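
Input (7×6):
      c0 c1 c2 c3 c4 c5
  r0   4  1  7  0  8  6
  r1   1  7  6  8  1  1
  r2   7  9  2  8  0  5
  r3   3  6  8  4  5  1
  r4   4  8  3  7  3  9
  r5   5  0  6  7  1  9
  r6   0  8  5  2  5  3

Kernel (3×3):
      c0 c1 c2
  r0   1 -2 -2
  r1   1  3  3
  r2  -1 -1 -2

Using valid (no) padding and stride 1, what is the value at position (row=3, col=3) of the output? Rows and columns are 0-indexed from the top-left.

9

The receptive field on the input at this output position is [4 5 1 / 7 3 9 / 7 1 9]. Elementwise product with the kernel and sum: 4·1 + 5·-2 + 1·-2 + 7·1 + 3·3 + 9·3 + 7·-1 + 1·-1 + 9·-2.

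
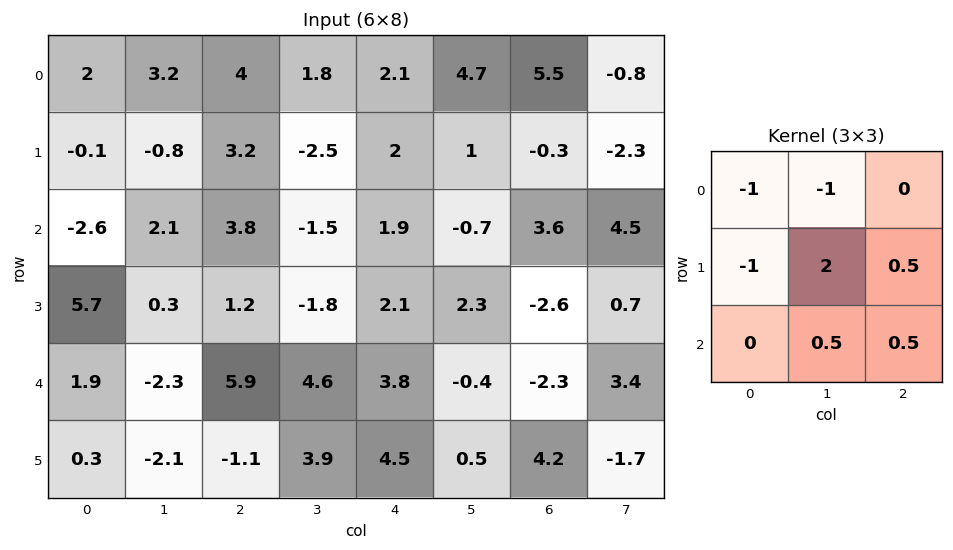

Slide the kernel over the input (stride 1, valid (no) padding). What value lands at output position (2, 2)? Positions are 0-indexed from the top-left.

-1.85

The receptive field on the input at this output position is [3.8 -1.5 1.9 / 1.2 -1.8 2.1 / 5.9 4.6 3.8]. Elementwise product with the kernel and sum: 3.8·-1 + -1.5·-1 + 1.2·-1 + -1.8·2 + 2.1·0.5 + 4.6·0.5 + 3.8·0.5.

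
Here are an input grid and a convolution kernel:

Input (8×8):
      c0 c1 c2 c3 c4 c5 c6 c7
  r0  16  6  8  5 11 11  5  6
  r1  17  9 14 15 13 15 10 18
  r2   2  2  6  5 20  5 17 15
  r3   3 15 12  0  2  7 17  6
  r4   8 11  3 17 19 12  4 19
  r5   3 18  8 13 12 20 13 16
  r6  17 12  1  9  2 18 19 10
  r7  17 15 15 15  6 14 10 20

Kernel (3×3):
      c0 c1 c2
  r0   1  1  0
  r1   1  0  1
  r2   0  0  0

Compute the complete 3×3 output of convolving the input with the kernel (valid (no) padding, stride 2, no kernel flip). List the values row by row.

53 40 45
19 25 44
30 40 56

Output[0,0]: The receptive field on the input at this output position is [16 6 8 / 17 9 14 / 2 2 6]. Elementwise product with the kernel and sum: 16·1 + 6·1 + 17·1 + 14·1.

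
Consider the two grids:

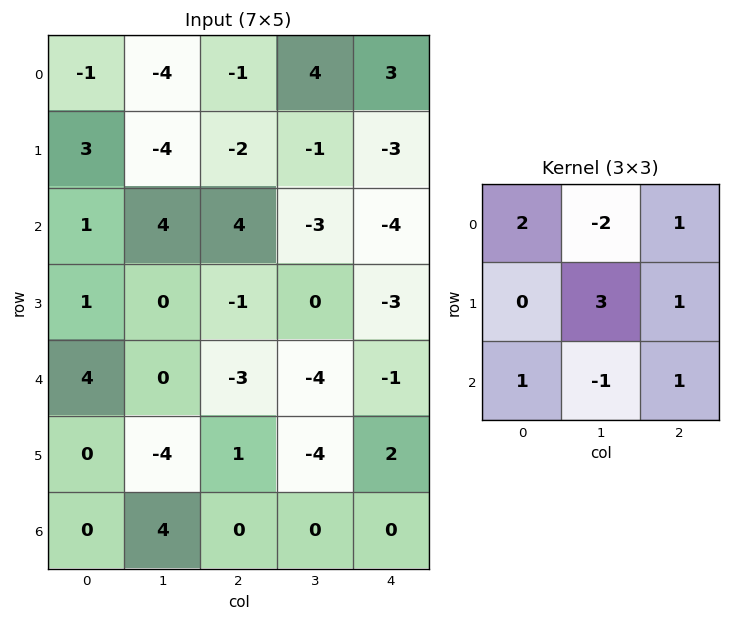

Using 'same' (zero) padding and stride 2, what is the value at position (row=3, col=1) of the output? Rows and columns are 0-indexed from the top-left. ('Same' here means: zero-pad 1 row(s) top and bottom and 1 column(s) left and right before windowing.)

The receptive field on the zero-padded input at this output position is [-4 1 -4 / 4 0 0 / 0 0 0]. Elementwise product with the kernel and sum: -4·2 + 1·-2 + -4·1 + 0·3 + 0·1 + 0·1 + 0·-1 + 0·1.

-14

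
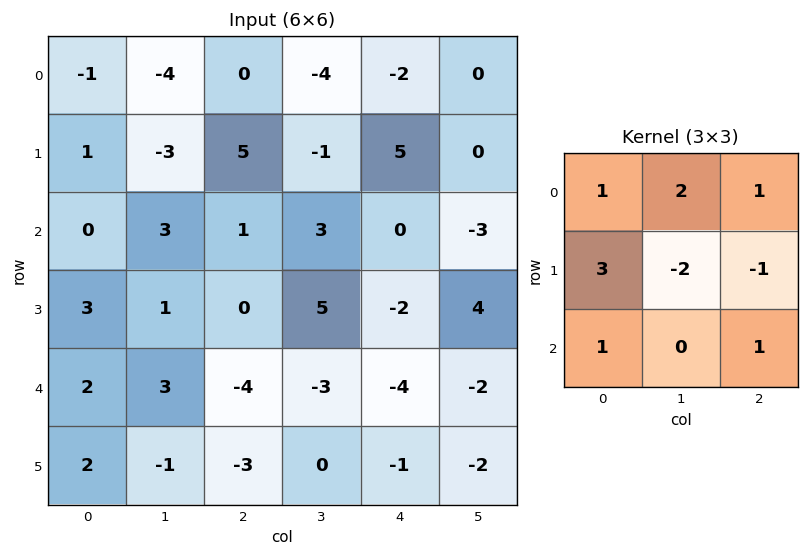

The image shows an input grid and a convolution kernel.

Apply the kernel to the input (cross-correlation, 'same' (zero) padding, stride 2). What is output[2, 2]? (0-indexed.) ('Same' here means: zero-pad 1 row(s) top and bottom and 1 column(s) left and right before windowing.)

4

The receptive field on the zero-padded input at this output position is [5 -2 4 / -3 -4 -2 / 0 -1 -2]. Elementwise product with the kernel and sum: 5·1 + -2·2 + 4·1 + -3·3 + -4·-2 + -2·-1 + 0·1 + -2·1.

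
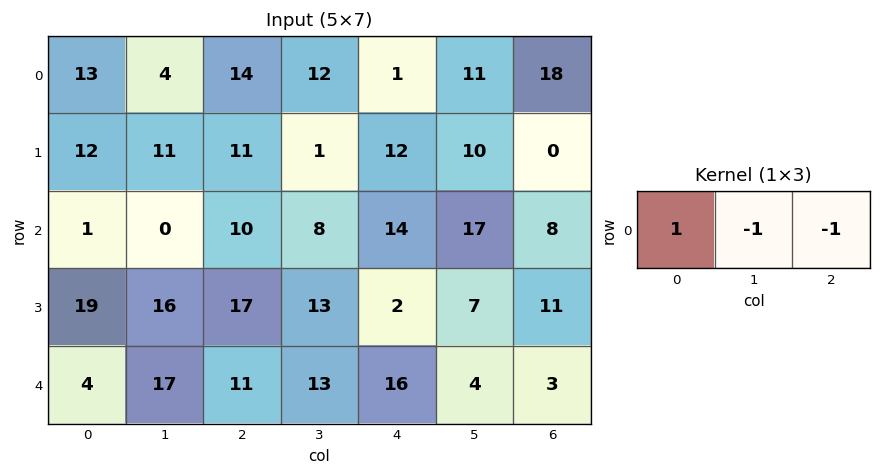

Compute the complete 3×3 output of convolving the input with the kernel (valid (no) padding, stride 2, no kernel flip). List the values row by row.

Output[0,0]: The receptive field on the input at this output position is [13 4 14]. Elementwise product with the kernel and sum: 13·1 + 4·-1 + 14·-1.

-5 1 -28
-9 -12 -11
-24 -18 9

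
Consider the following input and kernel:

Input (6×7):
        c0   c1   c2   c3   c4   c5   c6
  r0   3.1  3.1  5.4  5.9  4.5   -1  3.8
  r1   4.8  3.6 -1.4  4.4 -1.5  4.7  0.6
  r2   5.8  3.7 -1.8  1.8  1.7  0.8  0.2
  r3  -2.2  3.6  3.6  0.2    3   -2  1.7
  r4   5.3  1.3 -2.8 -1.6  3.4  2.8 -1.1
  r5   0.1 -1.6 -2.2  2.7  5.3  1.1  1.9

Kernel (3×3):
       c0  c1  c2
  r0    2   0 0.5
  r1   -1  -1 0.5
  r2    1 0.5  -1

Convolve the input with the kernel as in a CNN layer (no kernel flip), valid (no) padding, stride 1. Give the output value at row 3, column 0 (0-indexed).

-9.1

The receptive field on the input at this output position is [-2.2 3.6 3.6 / 5.3 1.3 -2.8 / 0.1 -1.6 -2.2]. Elementwise product with the kernel and sum: -2.2·2 + 3.6·0.5 + 5.3·-1 + 1.3·-1 + -2.8·0.5 + 0.1·1 + -1.6·0.5 + -2.2·-1.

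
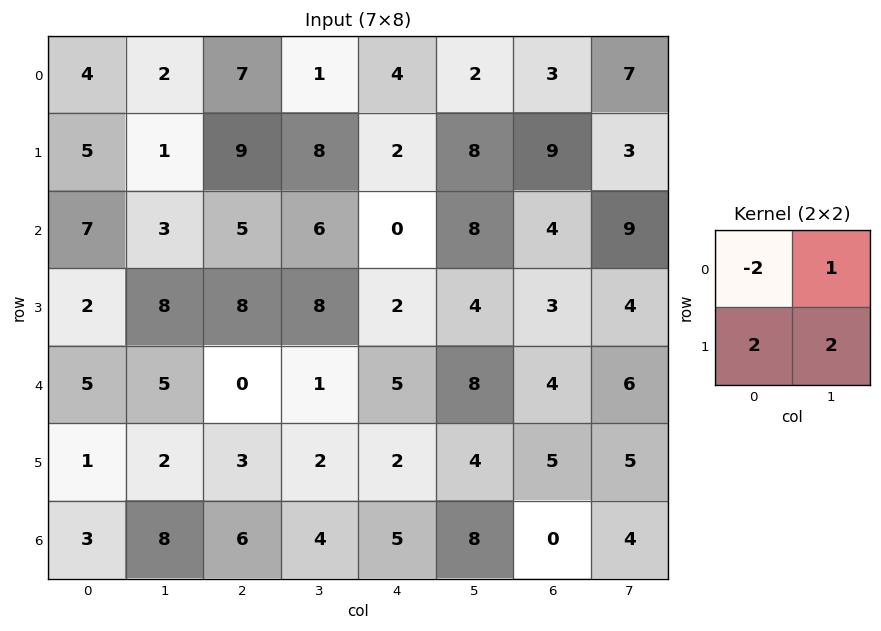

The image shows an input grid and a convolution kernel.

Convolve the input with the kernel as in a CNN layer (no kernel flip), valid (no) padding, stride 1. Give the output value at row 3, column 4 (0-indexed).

26

The receptive field on the input at this output position is [2 4 / 5 8]. Elementwise product with the kernel and sum: 2·-2 + 4·1 + 5·2 + 8·2.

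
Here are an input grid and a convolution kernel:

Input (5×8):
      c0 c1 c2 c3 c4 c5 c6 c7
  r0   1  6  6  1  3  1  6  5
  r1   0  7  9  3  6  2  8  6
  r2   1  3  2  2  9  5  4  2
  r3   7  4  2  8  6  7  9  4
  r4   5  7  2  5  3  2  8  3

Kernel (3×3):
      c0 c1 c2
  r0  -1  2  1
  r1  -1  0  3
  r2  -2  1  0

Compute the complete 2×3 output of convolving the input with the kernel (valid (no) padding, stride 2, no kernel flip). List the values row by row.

Output[0,0]: The receptive field on the input at this output position is [1 6 6 / 0 7 9 / 1 3 2]. Elementwise product with the kernel and sum: 1·-1 + 6·2 + 6·1 + 0·-1 + 9·3 + 1·-2 + 3·1.
Output[0,1]: The receptive field on the input at this output position is [6 1 3 / 9 3 6 / 2 2 9]. Elementwise product with the kernel and sum: 6·-1 + 1·2 + 3·1 + 9·-1 + 6·3 + 2·-2 + 2·1.

45 6 10
3 28 22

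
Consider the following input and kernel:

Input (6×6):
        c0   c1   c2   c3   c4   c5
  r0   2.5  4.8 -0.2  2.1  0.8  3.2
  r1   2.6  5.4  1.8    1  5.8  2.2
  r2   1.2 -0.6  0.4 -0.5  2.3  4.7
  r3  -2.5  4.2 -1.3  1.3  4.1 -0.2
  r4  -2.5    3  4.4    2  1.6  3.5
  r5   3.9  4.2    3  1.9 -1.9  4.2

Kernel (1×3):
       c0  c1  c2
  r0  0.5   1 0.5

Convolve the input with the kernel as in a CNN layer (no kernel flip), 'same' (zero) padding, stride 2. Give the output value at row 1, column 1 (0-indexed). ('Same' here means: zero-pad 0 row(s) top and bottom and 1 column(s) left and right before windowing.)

-0.15

The receptive field on the zero-padded input at this output position is [-0.6 0.4 -0.5]. Elementwise product with the kernel and sum: -0.6·0.5 + 0.4·1 + -0.5·0.5.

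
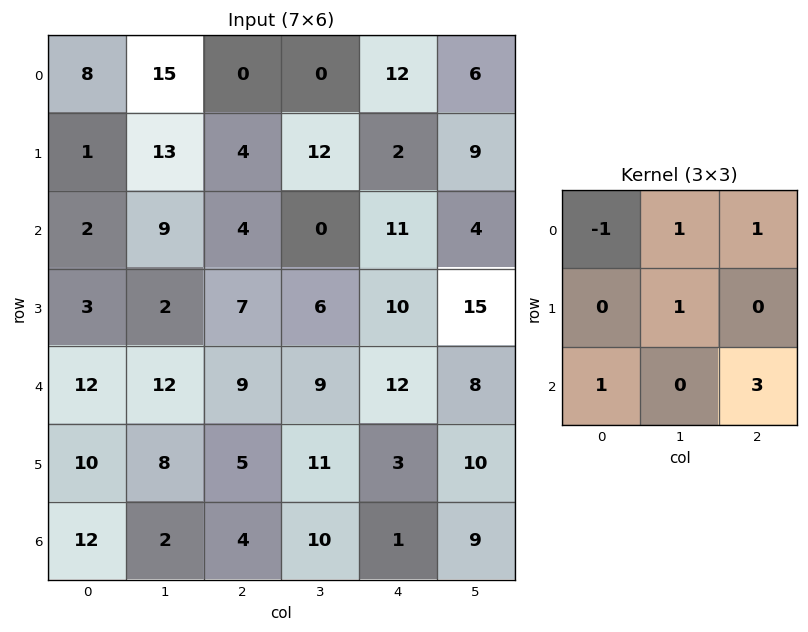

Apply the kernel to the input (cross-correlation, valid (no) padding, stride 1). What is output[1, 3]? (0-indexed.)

61

The receptive field on the input at this output position is [12 2 9 / 0 11 4 / 6 10 15]. Elementwise product with the kernel and sum: 12·-1 + 2·1 + 9·1 + 11·1 + 6·1 + 15·3.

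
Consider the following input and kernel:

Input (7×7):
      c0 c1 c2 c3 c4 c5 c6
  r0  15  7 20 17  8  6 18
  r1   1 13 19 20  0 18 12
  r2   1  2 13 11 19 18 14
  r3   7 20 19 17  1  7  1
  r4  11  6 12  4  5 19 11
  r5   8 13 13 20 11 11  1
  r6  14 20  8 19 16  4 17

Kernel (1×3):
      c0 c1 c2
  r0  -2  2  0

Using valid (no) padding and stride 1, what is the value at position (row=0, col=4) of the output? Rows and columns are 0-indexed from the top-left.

-4

The receptive field on the input at this output position is [8 6 18]. Elementwise product with the kernel and sum: 8·-2 + 6·2.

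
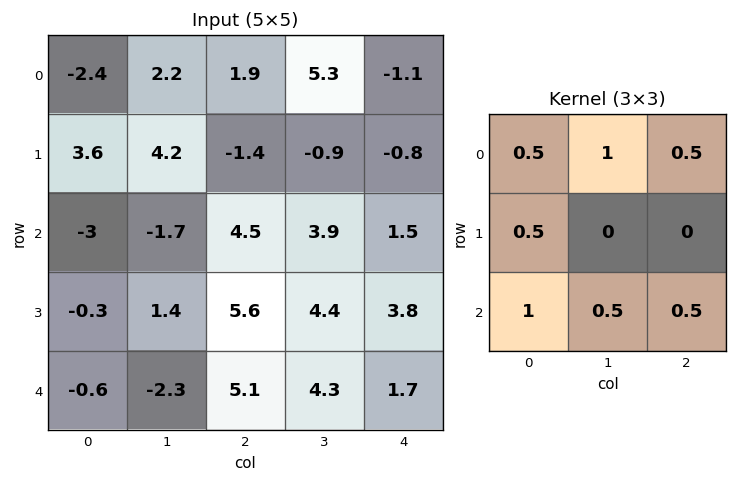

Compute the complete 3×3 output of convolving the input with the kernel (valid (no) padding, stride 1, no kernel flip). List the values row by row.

Output[0,0]: The receptive field on the input at this output position is [-2.4 2.2 1.9 / 3.6 4.2 -1.4 / -3 -1.7 4.5]. Elementwise product with the kernel and sum: -2.4·0.5 + 2.2·1 + 1.9·0.5 + 3.6·0.5 + -3·1 + -1.7·0.5 + 4.5·0.5.

2.15 10.25 12.2
7 5.8 9.95
-0.3 8.7 17.8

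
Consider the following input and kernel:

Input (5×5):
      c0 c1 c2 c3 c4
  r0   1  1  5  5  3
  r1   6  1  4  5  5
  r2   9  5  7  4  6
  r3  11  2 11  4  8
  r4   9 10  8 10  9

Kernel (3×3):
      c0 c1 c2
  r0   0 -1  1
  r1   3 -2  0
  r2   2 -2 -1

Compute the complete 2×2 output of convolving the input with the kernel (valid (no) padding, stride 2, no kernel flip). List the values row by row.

Output[0,0]: The receptive field on the input at this output position is [1 1 5 / 6 1 4 / 9 5 7]. Elementwise product with the kernel and sum: 1·-1 + 5·1 + 6·3 + 1·-2 + 9·2 + 5·-2 + 7·-1.
Output[0,1]: The receptive field on the input at this output position is [5 5 3 / 4 5 5 / 7 4 6]. Elementwise product with the kernel and sum: 5·-1 + 3·1 + 4·3 + 5·-2 + 7·2 + 4·-2 + 6·-1.

21 0
21 14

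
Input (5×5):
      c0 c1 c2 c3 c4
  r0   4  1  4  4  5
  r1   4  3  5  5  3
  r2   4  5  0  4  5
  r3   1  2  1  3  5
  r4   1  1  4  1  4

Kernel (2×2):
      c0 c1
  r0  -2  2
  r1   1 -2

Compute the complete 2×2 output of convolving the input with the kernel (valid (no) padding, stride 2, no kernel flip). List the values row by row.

-8 -5
-1 3

Output[0,0]: The receptive field on the input at this output position is [4 1 / 4 3]. Elementwise product with the kernel and sum: 4·-2 + 1·2 + 4·1 + 3·-2.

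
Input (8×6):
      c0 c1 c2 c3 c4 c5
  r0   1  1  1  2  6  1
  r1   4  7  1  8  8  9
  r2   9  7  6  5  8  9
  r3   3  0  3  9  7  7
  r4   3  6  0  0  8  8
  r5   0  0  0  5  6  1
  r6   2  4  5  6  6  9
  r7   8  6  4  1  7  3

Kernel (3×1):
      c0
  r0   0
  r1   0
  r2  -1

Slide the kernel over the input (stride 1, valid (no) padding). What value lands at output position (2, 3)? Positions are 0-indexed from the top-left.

0

The receptive field on the input at this output position is [5 / 9 / 0]. Elementwise product with the kernel and sum: 0·-1.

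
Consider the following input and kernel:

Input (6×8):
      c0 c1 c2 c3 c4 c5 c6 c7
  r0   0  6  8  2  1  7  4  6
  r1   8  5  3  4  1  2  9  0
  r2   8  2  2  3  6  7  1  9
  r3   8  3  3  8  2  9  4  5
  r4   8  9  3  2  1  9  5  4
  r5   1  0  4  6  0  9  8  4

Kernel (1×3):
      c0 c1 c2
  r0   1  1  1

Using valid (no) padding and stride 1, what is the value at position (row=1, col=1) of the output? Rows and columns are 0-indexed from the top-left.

The receptive field on the input at this output position is [5 3 4]. Elementwise product with the kernel and sum: 5·1 + 3·1 + 4·1.

12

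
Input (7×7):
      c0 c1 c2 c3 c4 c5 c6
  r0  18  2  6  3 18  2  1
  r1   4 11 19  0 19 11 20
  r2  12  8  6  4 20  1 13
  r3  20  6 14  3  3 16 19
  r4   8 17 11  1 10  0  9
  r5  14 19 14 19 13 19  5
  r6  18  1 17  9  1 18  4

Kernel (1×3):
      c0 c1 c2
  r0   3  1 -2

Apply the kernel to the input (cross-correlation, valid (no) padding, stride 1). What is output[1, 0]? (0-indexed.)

-15

The receptive field on the input at this output position is [4 11 19]. Elementwise product with the kernel and sum: 4·3 + 11·1 + 19·-2.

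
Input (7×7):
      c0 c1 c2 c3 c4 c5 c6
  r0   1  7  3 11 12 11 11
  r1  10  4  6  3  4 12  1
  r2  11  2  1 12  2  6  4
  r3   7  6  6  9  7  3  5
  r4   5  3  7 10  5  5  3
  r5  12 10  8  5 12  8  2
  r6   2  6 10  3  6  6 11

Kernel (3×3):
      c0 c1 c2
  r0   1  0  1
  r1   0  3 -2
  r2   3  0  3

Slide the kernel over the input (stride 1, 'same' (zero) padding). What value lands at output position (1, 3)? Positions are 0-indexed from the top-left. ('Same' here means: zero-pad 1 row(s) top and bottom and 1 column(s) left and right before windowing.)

The receptive field on the zero-padded input at this output position is [3 11 12 / 6 3 4 / 1 12 2]. Elementwise product with the kernel and sum: 3·1 + 12·1 + 3·3 + 4·-2 + 1·3 + 2·3.

25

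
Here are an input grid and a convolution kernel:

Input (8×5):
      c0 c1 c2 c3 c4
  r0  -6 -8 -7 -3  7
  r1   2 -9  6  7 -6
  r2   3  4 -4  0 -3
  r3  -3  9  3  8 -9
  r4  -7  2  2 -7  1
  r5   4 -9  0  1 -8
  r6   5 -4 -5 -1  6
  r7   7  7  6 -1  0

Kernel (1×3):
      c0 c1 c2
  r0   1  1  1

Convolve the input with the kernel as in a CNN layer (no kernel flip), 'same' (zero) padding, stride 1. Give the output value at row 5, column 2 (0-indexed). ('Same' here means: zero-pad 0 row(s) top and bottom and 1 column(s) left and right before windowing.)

The receptive field on the zero-padded input at this output position is [-9 0 1]. Elementwise product with the kernel and sum: -9·1 + 0·1 + 1·1.

-8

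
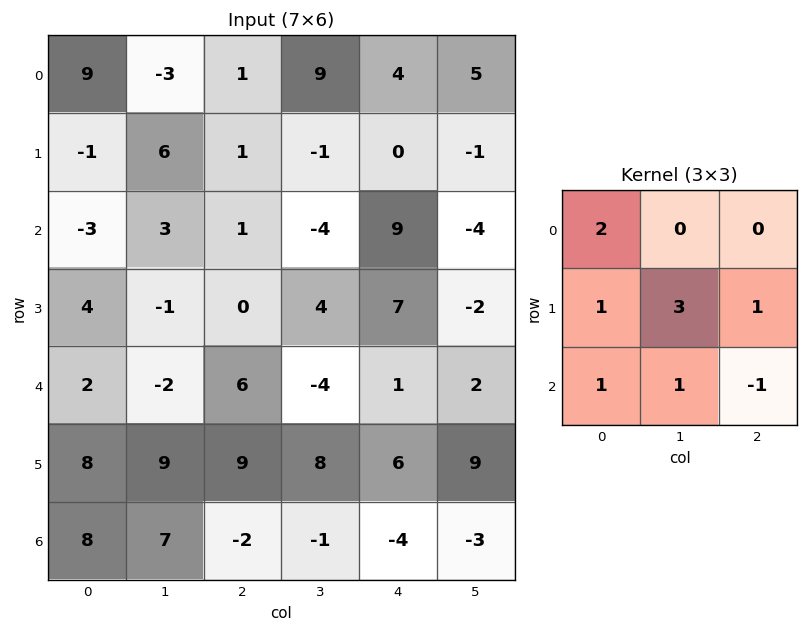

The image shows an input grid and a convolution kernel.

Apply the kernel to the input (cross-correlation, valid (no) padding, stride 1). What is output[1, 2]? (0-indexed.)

-3

The receptive field on the input at this output position is [1 -1 0 / 1 -4 9 / 0 4 7]. Elementwise product with the kernel and sum: 1·2 + 1·1 + -4·3 + 9·1 + 0·1 + 4·1 + 7·-1.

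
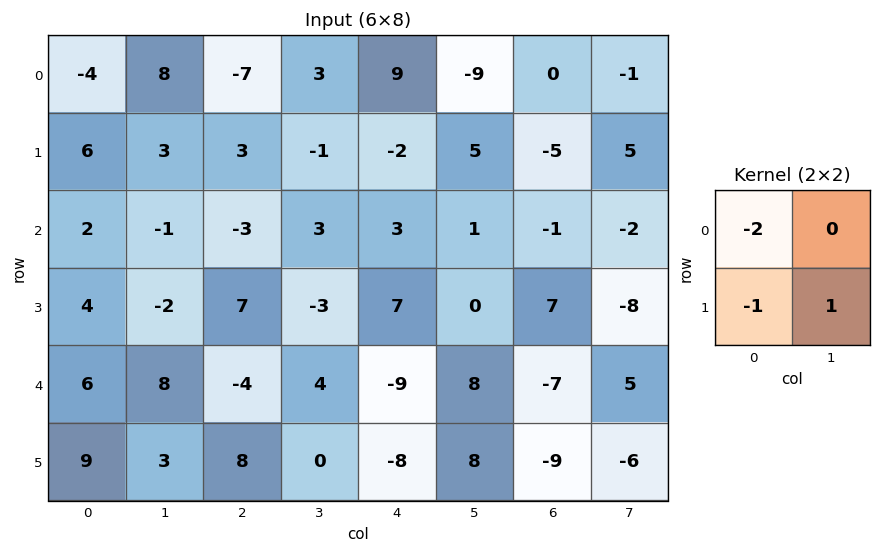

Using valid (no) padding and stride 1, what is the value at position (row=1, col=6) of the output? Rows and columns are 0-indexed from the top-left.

The receptive field on the input at this output position is [-5 5 / -1 -2]. Elementwise product with the kernel and sum: -5·-2 + -1·-1 + -2·1.

9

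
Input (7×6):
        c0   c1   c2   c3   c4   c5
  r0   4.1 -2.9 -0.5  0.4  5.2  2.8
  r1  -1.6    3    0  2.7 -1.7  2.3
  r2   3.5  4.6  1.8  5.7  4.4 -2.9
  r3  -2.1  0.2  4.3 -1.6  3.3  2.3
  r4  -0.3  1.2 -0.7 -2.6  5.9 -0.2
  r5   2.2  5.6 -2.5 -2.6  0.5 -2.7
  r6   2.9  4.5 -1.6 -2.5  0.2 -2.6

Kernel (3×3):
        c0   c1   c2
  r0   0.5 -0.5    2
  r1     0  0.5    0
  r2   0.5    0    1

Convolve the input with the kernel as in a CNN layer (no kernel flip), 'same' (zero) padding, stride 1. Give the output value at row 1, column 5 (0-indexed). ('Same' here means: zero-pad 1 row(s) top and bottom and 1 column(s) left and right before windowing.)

4.55

The receptive field on the zero-padded input at this output position is [5.2 2.8 0 / -1.7 2.3 0 / 4.4 -2.9 0]. Elementwise product with the kernel and sum: 5.2·0.5 + 2.8·-0.5 + 0·2 + 2.3·0.5 + 4.4·0.5 + 0·1.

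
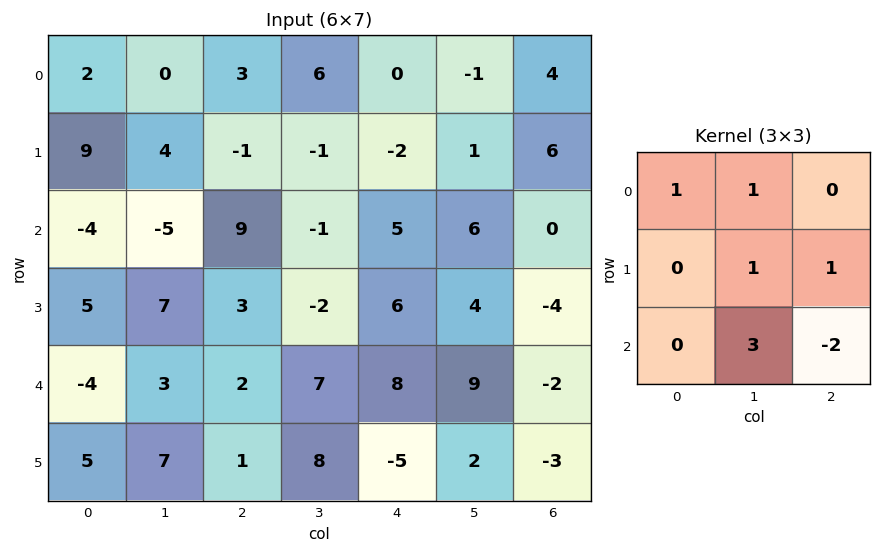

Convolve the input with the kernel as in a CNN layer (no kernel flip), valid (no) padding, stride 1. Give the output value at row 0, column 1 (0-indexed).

The receptive field on the input at this output position is [0 3 6 / 4 -1 -1 / -5 9 -1]. Elementwise product with the kernel and sum: 0·1 + 3·1 + -1·1 + -1·1 + 9·3 + -1·-2.

30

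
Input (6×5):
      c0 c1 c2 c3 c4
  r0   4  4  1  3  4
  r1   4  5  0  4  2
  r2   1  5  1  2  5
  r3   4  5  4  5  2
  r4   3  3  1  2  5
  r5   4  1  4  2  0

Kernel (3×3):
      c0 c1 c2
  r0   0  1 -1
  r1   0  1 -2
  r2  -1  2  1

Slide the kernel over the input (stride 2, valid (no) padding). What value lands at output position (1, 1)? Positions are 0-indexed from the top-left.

6

The receptive field on the input at this output position is [1 2 5 / 4 5 2 / 1 2 5]. Elementwise product with the kernel and sum: 2·1 + 5·-1 + 5·1 + 2·-2 + 1·-1 + 2·2 + 5·1.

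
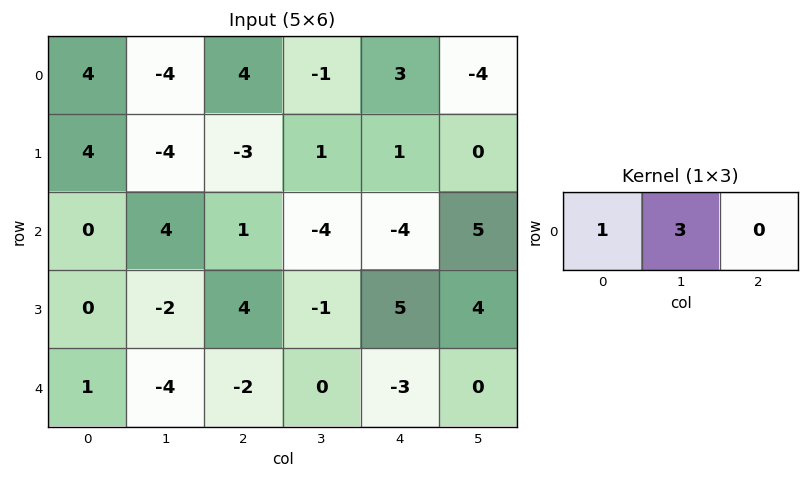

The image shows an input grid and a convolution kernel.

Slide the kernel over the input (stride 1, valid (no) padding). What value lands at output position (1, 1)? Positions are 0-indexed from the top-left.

The receptive field on the input at this output position is [-4 -3 1]. Elementwise product with the kernel and sum: -4·1 + -3·3.

-13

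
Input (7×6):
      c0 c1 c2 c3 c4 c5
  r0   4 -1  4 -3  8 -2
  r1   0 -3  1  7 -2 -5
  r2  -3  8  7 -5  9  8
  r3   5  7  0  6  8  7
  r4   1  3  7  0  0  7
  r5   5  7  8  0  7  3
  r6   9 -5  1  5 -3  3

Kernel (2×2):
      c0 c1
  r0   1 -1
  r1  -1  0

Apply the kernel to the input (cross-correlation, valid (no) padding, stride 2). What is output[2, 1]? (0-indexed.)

The receptive field on the input at this output position is [7 0 / 8 0]. Elementwise product with the kernel and sum: 7·1 + 0·-1 + 8·-1.

-1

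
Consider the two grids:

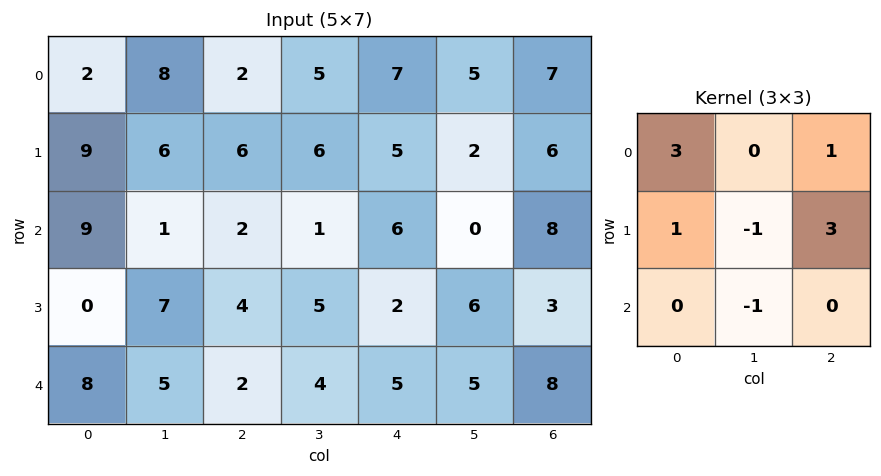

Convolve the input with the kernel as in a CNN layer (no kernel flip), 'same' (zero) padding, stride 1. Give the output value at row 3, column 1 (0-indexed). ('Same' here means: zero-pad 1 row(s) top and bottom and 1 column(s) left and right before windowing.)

The receptive field on the zero-padded input at this output position is [9 1 2 / 0 7 4 / 8 5 2]. Elementwise product with the kernel and sum: 9·3 + 2·1 + 0·1 + 7·-1 + 4·3 + 5·-1.

29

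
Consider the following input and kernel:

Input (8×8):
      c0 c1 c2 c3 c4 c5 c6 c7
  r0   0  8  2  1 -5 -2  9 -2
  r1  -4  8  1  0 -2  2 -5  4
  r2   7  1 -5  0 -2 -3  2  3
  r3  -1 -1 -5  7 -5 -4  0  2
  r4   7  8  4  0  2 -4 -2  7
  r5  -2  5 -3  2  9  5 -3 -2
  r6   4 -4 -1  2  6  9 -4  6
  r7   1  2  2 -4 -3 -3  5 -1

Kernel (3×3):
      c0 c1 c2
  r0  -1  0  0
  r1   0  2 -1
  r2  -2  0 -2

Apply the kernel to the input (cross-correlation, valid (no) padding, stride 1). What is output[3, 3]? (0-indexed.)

-13

The receptive field on the input at this output position is [7 -5 -4 / 0 2 -4 / 2 9 5]. Elementwise product with the kernel and sum: 7·-1 + 2·2 + -4·-1 + 2·-2 + 5·-2.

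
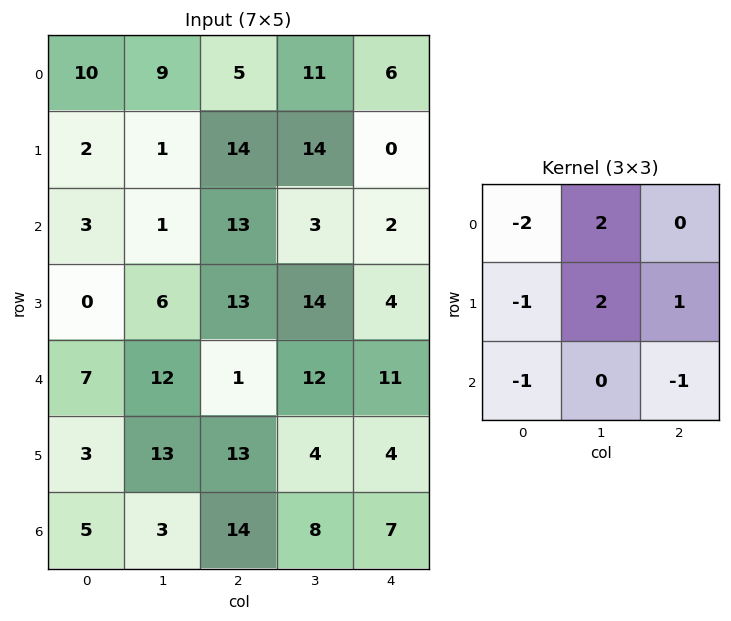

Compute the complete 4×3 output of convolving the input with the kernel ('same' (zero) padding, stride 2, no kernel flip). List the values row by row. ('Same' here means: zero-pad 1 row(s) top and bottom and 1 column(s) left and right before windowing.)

Output[0,0]: The receptive field on the zero-padded input at this output position is [0 0 0 / 0 10 9 / 0 2 1]. Elementwise product with the kernel and sum: 0·-2 + 0·2 + 0·-1 + 10·2 + 9·1 + 0·-1 + 1·-1.

28 -3 -13
5 34 -41
13 -1 -14
19 33 6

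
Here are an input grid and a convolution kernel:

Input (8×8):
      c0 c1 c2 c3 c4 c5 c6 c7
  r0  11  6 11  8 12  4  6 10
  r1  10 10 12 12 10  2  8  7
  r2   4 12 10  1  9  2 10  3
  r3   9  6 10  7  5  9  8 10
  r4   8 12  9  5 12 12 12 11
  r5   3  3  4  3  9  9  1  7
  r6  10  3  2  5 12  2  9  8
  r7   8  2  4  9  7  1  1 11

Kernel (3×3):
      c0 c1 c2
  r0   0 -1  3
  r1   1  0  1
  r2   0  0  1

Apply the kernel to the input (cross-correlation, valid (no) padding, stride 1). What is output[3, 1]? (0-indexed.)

31

The receptive field on the input at this output position is [6 10 7 / 12 9 5 / 3 4 3]. Elementwise product with the kernel and sum: 10·-1 + 7·3 + 12·1 + 5·1 + 3·1.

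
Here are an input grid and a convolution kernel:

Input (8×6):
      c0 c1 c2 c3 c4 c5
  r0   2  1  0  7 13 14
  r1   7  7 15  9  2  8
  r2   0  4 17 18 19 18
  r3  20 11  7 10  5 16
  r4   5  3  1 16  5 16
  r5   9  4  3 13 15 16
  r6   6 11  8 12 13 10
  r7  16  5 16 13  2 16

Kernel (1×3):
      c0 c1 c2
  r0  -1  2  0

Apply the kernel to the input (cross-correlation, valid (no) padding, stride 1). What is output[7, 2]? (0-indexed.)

10

The receptive field on the input at this output position is [16 13 2]. Elementwise product with the kernel and sum: 16·-1 + 13·2.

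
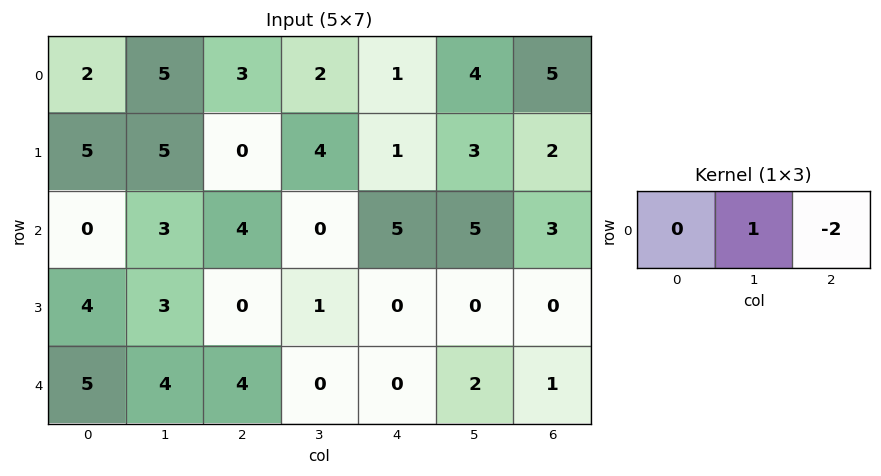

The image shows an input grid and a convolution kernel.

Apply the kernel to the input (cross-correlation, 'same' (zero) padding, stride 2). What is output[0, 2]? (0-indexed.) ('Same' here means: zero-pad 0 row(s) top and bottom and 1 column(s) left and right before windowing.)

The receptive field on the zero-padded input at this output position is [2 1 4]. Elementwise product with the kernel and sum: 1·1 + 4·-2.

-7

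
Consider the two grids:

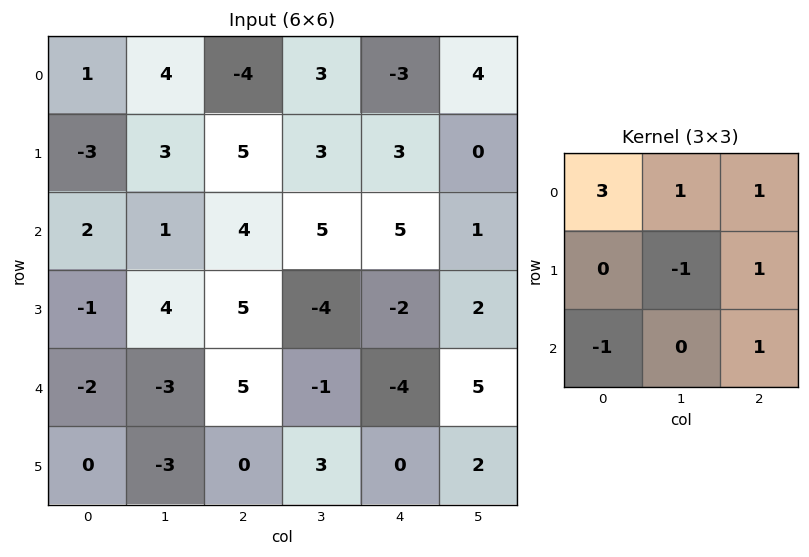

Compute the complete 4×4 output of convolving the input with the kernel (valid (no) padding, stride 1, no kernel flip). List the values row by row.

Output[0,0]: The receptive field on the input at this output position is [1 4 -4 / -3 3 5 / 2 1 4]. Elementwise product with the kernel and sum: 1·3 + 4·1 + -4·1 + 3·-1 + 5·1 + 2·-1 + 4·1.

7 13 -11 3
8 10 14 14
19 5 15 31
14 13 6 -4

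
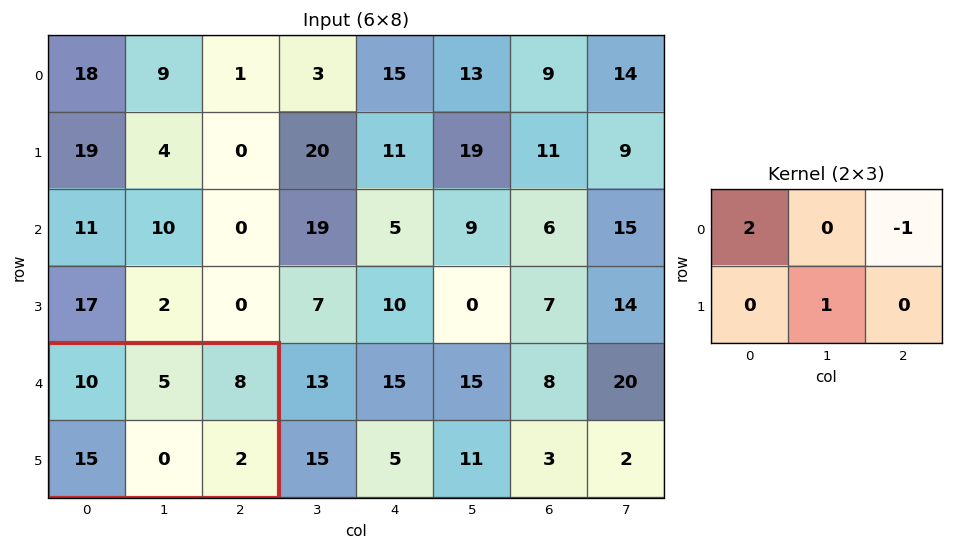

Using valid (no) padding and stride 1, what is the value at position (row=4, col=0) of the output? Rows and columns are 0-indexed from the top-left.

The receptive field on the input at this output position is [10 5 8 / 15 0 2]. Elementwise product with the kernel and sum: 10·2 + 8·-1 + 0·1.

12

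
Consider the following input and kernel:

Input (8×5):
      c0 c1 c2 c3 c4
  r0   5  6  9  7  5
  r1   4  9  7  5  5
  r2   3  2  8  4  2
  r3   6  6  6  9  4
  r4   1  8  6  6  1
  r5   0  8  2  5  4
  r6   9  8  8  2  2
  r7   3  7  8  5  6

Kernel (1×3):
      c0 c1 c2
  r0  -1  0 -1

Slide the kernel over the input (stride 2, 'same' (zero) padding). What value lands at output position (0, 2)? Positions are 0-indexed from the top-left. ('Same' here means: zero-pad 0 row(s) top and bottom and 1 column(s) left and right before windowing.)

-7

The receptive field on the zero-padded input at this output position is [7 5 0]. Elementwise product with the kernel and sum: 7·-1 + 0·-1.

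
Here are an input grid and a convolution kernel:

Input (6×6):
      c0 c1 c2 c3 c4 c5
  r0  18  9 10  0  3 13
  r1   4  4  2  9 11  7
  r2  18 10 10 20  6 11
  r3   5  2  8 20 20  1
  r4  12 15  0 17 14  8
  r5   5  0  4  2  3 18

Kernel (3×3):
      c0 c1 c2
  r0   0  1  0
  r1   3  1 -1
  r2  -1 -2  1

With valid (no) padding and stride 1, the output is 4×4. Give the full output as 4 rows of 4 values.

-5 5 -40 13
57 24 25 7
-23 6 24 48
52 30 18 87

Output[0,0]: The receptive field on the input at this output position is [18 9 10 / 4 4 2 / 18 10 10]. Elementwise product with the kernel and sum: 9·1 + 4·3 + 4·1 + 2·-1 + 18·-1 + 10·-2 + 10·1.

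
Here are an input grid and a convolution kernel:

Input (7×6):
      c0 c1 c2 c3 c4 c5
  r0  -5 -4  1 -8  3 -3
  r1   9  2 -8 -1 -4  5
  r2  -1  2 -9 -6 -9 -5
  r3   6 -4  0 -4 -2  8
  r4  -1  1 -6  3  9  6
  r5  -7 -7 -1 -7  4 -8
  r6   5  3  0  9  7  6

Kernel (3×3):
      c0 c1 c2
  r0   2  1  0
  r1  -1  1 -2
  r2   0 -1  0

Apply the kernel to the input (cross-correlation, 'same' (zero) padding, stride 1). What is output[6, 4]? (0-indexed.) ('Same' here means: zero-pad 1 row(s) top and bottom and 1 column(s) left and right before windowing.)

The receptive field on the zero-padded input at this output position is [-7 4 -8 / 9 7 6 / 0 0 0]. Elementwise product with the kernel and sum: -7·2 + 4·1 + 9·-1 + 7·1 + 6·-2 + 0·-1.

-24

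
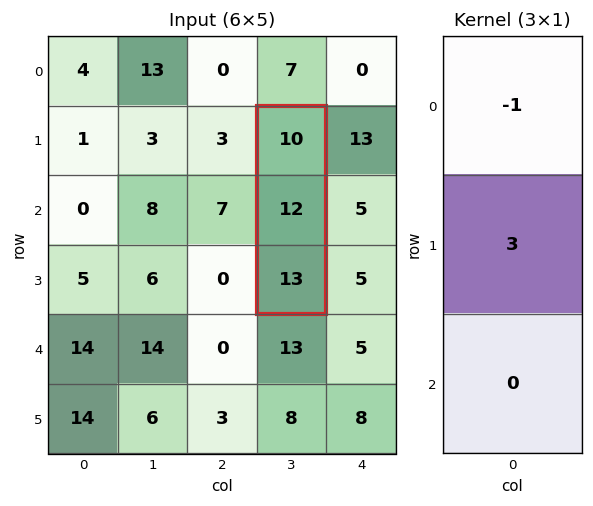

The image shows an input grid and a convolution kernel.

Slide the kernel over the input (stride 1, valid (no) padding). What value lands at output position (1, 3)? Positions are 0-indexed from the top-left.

26

The receptive field on the input at this output position is [10 / 12 / 13]. Elementwise product with the kernel and sum: 10·-1 + 12·3.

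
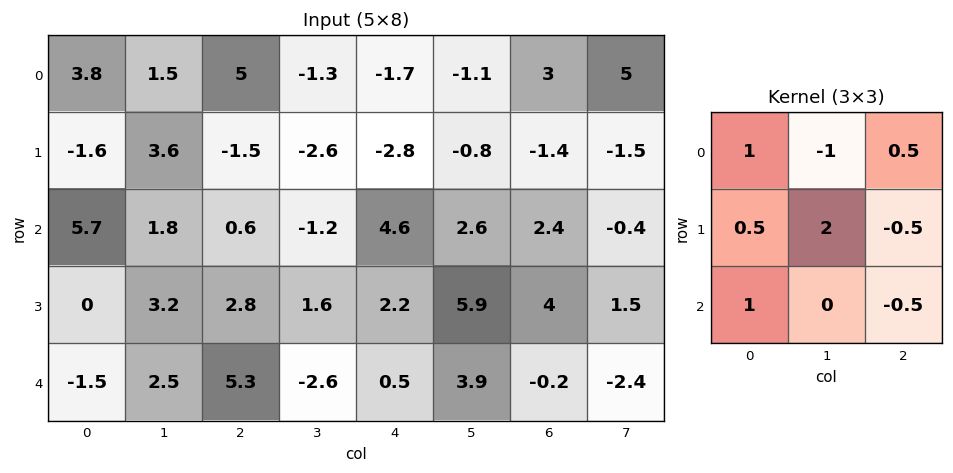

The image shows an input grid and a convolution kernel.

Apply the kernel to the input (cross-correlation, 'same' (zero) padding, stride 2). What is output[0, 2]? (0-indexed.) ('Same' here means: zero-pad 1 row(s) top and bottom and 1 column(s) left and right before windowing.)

The receptive field on the zero-padded input at this output position is [0 0 0 / -1.3 -1.7 -1.1 / -2.6 -2.8 -0.8]. Elementwise product with the kernel and sum: 0·1 + 0·-1 + 0·0.5 + -1.3·0.5 + -1.7·2 + -1.1·-0.5 + -2.6·1 + -0.8·-0.5.

-5.7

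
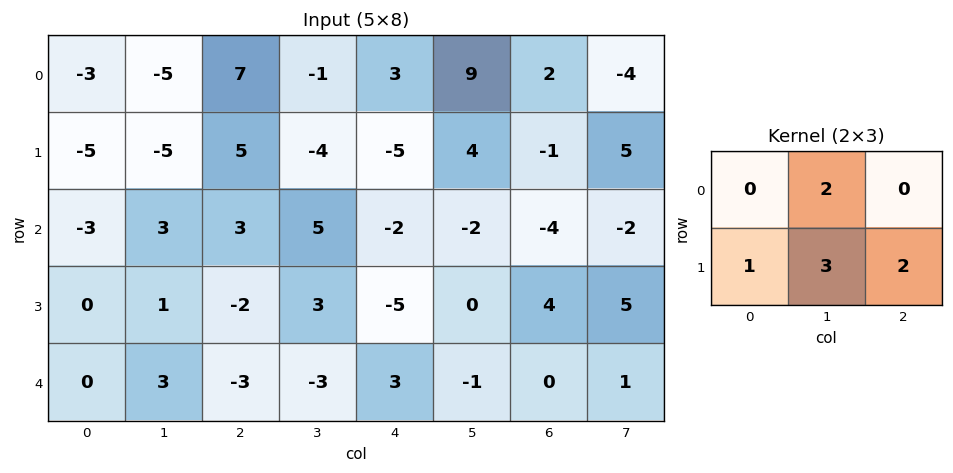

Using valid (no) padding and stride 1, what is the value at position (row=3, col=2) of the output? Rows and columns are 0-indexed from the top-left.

The receptive field on the input at this output position is [-2 3 -5 / -3 -3 3]. Elementwise product with the kernel and sum: 3·2 + -3·1 + -3·3 + 3·2.

0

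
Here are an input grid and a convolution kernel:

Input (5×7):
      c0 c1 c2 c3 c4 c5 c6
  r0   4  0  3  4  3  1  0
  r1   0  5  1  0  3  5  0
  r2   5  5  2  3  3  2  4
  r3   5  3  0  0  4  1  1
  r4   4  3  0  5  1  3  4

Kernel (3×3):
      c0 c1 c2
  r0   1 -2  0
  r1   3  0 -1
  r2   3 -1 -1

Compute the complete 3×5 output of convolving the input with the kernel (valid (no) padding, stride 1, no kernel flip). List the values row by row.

Output[0,0]: The receptive field on the input at this output position is [4 0 3 / 0 5 1 / 5 5 2]. Elementwise product with the kernel and sum: 4·1 + 0·-2 + 0·3 + 1·-1 + 5·3 + 5·-1 + 2·-1.
Output[0,1]: The receptive field on the input at this output position is [0 3 4 / 5 1 0 / 5 2 3]. Elementwise product with the kernel and sum: 0·1 + 3·-2 + 5·3 + 0·-1 + 5·3 + 2·-1 + 3·-1.

11 19 -5 -3 13
15 24 0 -4 8
19 14 -14 7 6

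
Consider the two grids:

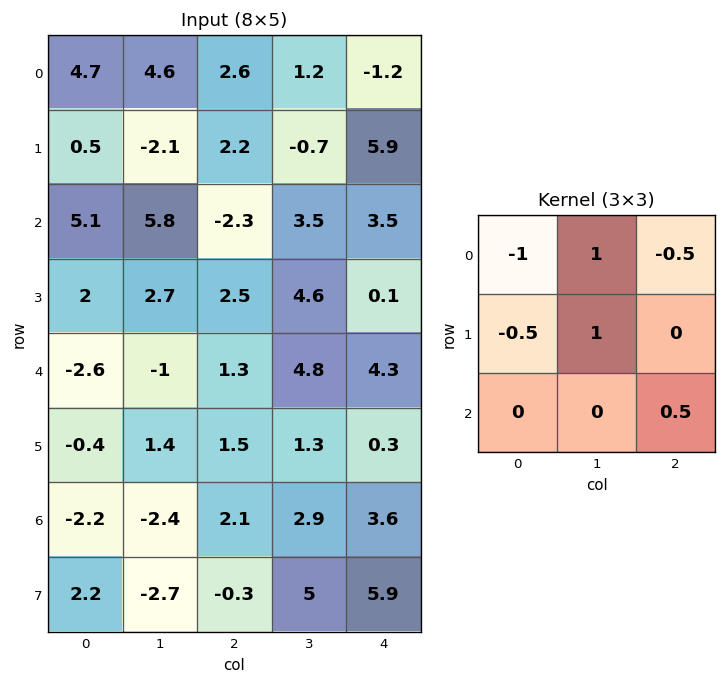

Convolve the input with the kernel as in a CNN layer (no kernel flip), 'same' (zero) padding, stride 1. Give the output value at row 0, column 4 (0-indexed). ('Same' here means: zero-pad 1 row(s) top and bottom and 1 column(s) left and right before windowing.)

-1.8

The receptive field on the zero-padded input at this output position is [0 0 0 / 1.2 -1.2 0 / -0.7 5.9 0]. Elementwise product with the kernel and sum: 0·-1 + 0·1 + 0·-0.5 + 1.2·-0.5 + -1.2·1 + 0·0.5.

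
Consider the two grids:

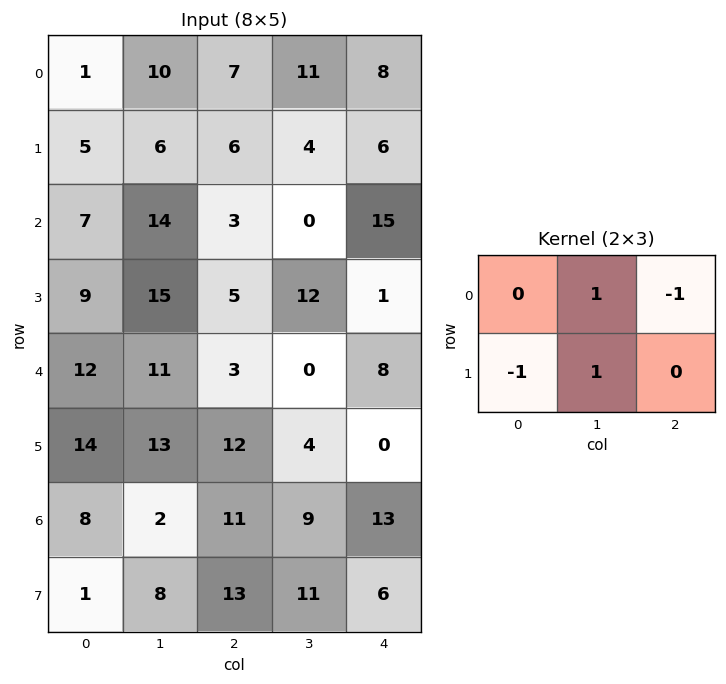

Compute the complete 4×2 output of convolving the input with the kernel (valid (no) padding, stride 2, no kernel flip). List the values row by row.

Output[0,0]: The receptive field on the input at this output position is [1 10 7 / 5 6 6]. Elementwise product with the kernel and sum: 10·1 + 7·-1 + 5·-1 + 6·1.

4 1
17 -8
7 -16
-2 -6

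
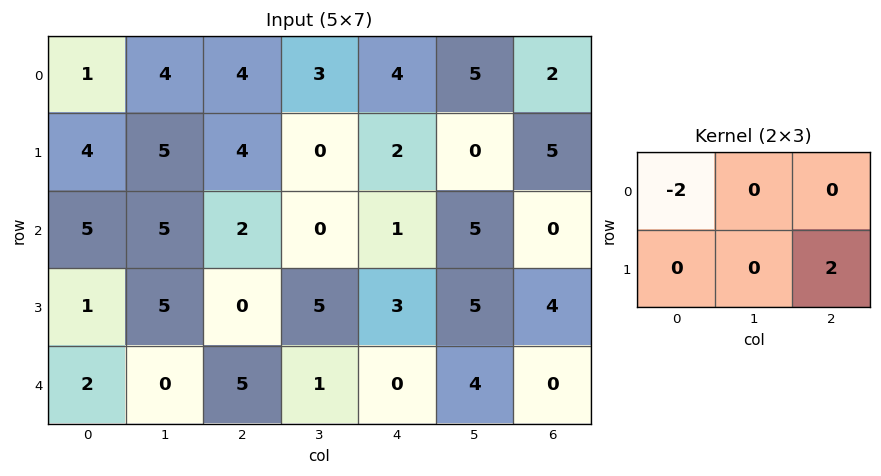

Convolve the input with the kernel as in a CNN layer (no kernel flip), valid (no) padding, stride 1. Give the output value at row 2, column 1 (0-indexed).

0

The receptive field on the input at this output position is [5 2 0 / 5 0 5]. Elementwise product with the kernel and sum: 5·-2 + 5·2.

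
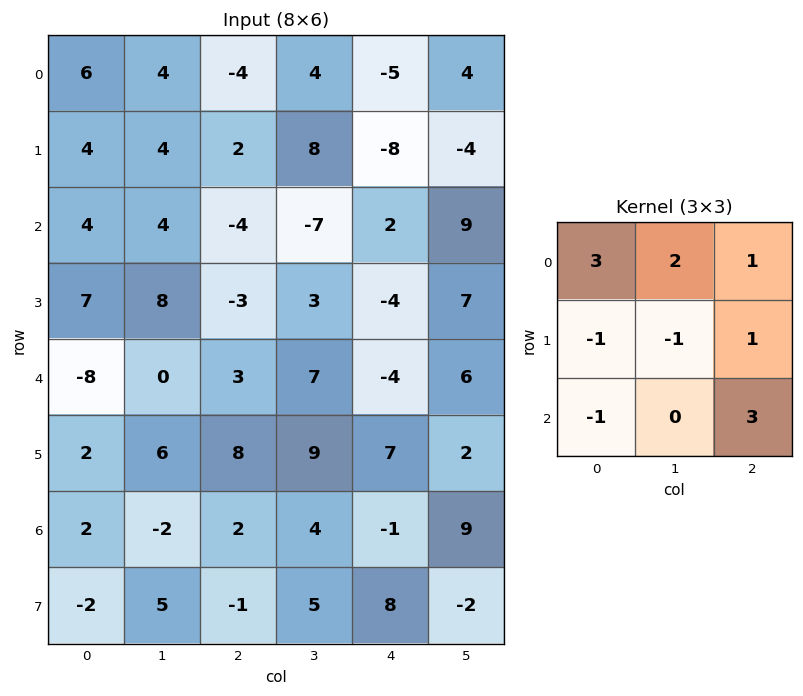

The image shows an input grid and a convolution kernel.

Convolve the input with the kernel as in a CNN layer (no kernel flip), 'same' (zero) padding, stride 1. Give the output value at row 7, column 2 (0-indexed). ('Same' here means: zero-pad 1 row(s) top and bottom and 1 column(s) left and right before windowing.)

The receptive field on the zero-padded input at this output position is [-2 2 4 / 5 -1 5 / 0 0 0]. Elementwise product with the kernel and sum: -2·3 + 2·2 + 4·1 + 5·-1 + -1·-1 + 5·1 + 0·-1 + 0·3.

3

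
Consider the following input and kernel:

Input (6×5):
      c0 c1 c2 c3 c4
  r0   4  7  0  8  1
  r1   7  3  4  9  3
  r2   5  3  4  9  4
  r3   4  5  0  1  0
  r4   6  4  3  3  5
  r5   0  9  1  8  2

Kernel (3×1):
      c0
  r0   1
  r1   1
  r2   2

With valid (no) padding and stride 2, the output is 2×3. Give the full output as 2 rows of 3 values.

Output[0,0]: The receptive field on the input at this output position is [4 / 7 / 5]. Elementwise product with the kernel and sum: 4·1 + 7·1 + 5·2.

21 12 12
21 10 14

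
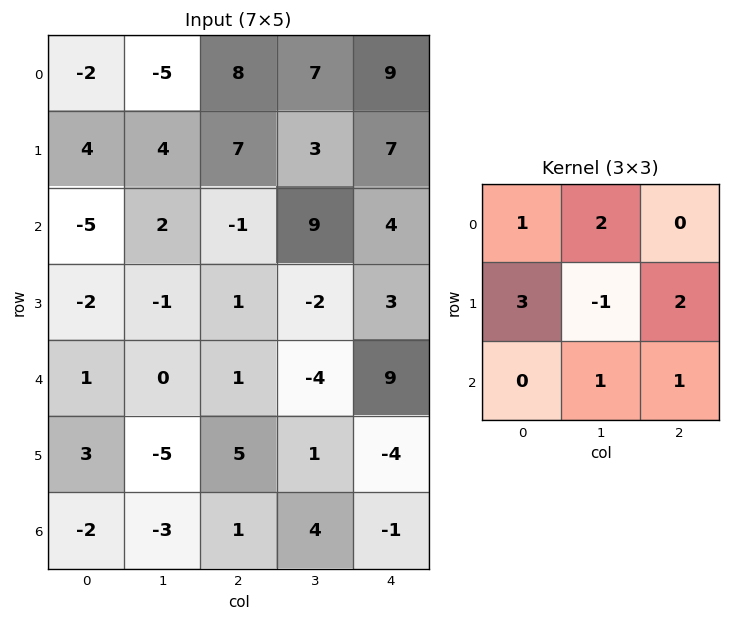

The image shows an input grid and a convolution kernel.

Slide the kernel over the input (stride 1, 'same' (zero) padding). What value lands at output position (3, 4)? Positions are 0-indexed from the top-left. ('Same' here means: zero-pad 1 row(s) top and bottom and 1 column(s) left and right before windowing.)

17

The receptive field on the zero-padded input at this output position is [9 4 0 / -2 3 0 / -4 9 0]. Elementwise product with the kernel and sum: 9·1 + 4·2 + -2·3 + 3·-1 + 0·2 + 9·1 + 0·1.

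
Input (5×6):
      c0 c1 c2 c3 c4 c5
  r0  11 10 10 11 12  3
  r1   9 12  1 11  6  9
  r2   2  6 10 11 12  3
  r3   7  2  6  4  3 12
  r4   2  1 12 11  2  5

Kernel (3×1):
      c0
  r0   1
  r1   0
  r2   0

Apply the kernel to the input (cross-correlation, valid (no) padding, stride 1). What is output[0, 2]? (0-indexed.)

10

The receptive field on the input at this output position is [10 / 1 / 10]. Elementwise product with the kernel and sum: 10·1.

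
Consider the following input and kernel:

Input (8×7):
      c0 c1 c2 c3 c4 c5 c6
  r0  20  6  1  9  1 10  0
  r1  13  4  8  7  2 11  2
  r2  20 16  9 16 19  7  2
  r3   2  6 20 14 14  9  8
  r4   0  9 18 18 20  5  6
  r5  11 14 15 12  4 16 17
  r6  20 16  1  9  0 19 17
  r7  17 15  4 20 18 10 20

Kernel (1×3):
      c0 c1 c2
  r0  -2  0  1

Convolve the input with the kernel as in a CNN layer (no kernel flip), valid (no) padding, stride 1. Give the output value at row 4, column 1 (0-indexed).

0

The receptive field on the input at this output position is [9 18 18]. Elementwise product with the kernel and sum: 9·-2 + 18·1.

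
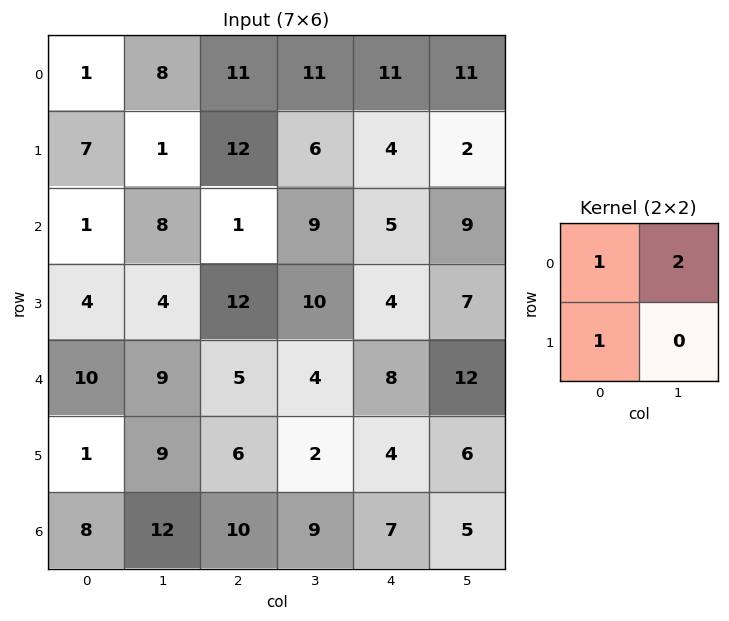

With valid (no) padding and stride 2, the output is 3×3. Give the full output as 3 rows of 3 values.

24 45 37
21 31 27
29 19 36

Output[0,0]: The receptive field on the input at this output position is [1 8 / 7 1]. Elementwise product with the kernel and sum: 1·1 + 8·2 + 7·1.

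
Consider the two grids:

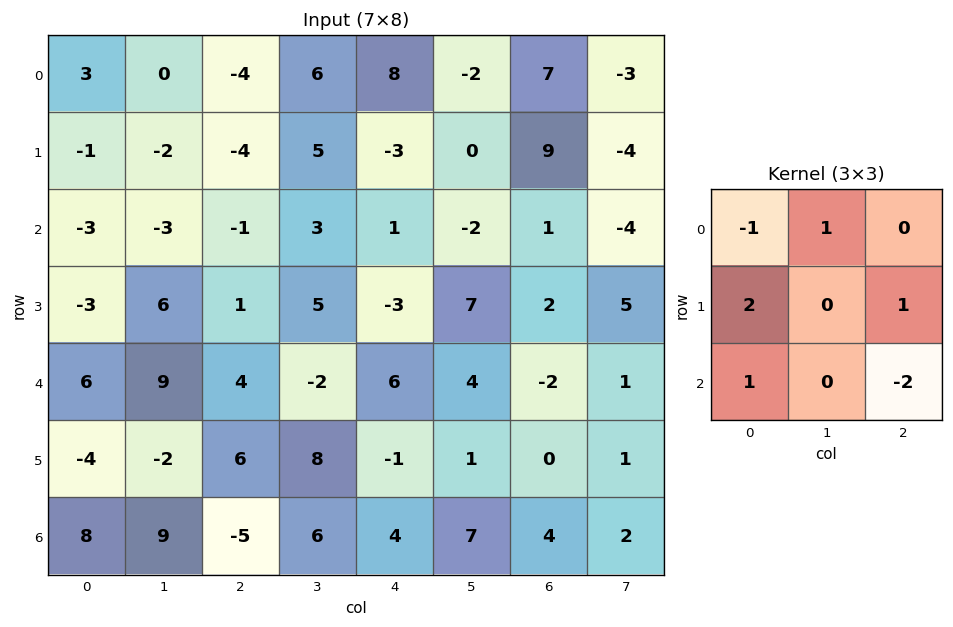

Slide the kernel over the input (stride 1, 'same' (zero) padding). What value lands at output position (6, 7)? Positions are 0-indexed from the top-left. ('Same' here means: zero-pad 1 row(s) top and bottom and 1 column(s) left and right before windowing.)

9

The receptive field on the zero-padded input at this output position is [0 1 0 / 4 2 0 / 0 0 0]. Elementwise product with the kernel and sum: 0·-1 + 1·1 + 4·2 + 0·1 + 0·1 + 0·-2.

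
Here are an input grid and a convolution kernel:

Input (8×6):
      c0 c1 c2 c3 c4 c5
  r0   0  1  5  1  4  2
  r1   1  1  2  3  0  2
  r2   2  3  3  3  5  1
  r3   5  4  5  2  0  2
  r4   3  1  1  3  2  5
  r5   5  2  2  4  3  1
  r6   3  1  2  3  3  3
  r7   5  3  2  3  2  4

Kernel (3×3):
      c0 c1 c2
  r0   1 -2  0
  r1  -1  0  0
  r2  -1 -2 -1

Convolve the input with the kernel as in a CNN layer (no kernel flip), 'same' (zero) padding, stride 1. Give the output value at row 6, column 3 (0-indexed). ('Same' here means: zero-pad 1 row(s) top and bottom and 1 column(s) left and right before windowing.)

-18

The receptive field on the zero-padded input at this output position is [2 4 3 / 2 3 3 / 2 3 2]. Elementwise product with the kernel and sum: 2·1 + 4·-2 + 2·-1 + 2·-1 + 3·-2 + 2·-1.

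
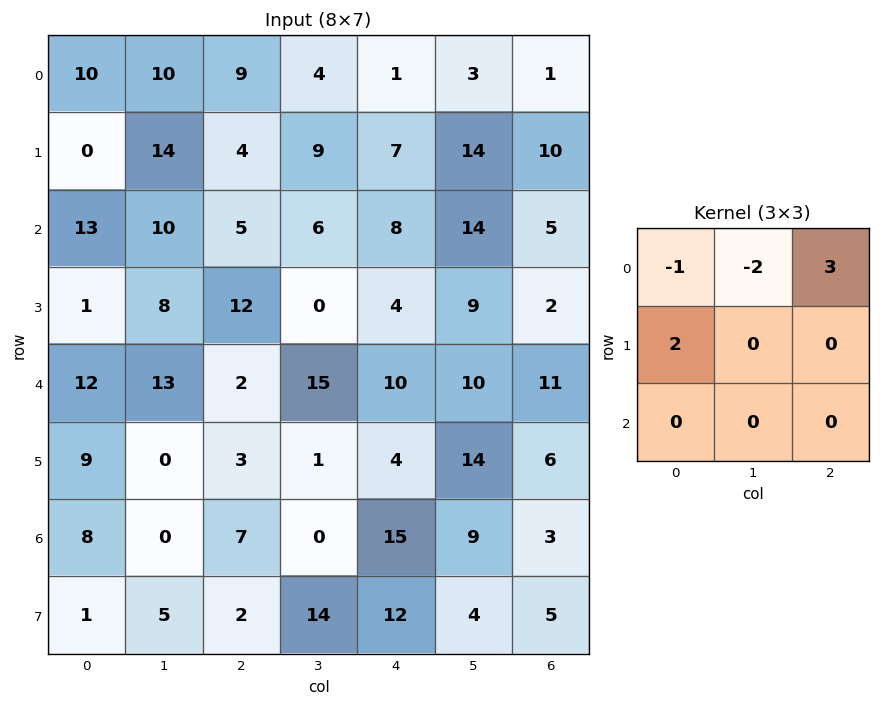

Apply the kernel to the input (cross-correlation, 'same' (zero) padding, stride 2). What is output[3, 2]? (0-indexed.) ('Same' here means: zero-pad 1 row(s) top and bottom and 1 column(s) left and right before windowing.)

33

The receptive field on the zero-padded input at this output position is [1 4 14 / 0 15 9 / 14 12 4]. Elementwise product with the kernel and sum: 1·-1 + 4·-2 + 14·3 + 0·2.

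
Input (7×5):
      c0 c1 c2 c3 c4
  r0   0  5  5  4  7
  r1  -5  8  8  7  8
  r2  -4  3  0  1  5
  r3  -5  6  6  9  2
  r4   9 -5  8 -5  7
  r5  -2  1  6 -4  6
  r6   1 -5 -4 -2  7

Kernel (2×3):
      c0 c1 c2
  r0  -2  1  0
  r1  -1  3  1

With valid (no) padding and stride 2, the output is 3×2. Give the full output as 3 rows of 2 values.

Output[0,0]: The receptive field on the input at this output position is [0 5 5 / -5 8 8]. Elementwise product with the kernel and sum: 0·-2 + 5·1 + -5·-1 + 8·3 + 8·1.
Output[0,1]: The receptive field on the input at this output position is [5 4 7 / 8 7 8]. Elementwise product with the kernel and sum: 5·-2 + 4·1 + 8·-1 + 7·3 + 8·1.

42 15
40 24
-12 -33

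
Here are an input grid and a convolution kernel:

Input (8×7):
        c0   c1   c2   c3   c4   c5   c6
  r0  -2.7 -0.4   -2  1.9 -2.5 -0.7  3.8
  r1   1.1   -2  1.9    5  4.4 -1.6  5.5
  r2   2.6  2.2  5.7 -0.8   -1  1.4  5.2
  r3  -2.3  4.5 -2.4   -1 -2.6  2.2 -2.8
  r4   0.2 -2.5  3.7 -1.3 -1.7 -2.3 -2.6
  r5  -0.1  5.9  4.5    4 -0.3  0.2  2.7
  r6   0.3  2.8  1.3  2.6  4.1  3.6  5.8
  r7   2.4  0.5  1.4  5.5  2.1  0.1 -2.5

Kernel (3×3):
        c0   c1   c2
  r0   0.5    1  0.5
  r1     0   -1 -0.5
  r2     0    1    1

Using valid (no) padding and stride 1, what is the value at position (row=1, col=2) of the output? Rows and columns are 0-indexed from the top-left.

5.85

The receptive field on the input at this output position is [1.9 5 4.4 / 5.7 -0.8 -1 / -2.4 -1 -2.6]. Elementwise product with the kernel and sum: 1.9·0.5 + 5·1 + 4.4·0.5 + -0.8·-1 + -1·-0.5 + -1·1 + -2.6·1.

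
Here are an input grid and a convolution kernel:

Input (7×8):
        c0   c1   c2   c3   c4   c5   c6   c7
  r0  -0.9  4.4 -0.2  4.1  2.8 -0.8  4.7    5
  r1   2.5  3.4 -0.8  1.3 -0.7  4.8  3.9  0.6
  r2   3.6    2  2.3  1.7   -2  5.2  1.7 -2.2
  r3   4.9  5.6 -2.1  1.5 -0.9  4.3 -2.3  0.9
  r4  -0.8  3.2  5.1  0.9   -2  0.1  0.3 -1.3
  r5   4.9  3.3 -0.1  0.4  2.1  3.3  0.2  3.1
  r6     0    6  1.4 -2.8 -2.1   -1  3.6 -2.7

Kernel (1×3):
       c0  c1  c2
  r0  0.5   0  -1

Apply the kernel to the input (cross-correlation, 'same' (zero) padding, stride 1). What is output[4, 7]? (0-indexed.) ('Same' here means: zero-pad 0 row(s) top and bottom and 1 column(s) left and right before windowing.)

The receptive field on the zero-padded input at this output position is [0.3 -1.3 0]. Elementwise product with the kernel and sum: 0.3·0.5 + 0·-1.

0.15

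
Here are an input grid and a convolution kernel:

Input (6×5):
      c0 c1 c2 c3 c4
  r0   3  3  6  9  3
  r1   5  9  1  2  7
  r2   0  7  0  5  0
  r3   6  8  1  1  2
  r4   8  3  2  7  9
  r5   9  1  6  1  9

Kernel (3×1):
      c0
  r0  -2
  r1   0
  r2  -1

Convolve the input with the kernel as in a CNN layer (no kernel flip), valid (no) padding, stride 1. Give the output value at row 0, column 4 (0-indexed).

The receptive field on the input at this output position is [3 / 7 / 0]. Elementwise product with the kernel and sum: 3·-2 + 0·-1.

-6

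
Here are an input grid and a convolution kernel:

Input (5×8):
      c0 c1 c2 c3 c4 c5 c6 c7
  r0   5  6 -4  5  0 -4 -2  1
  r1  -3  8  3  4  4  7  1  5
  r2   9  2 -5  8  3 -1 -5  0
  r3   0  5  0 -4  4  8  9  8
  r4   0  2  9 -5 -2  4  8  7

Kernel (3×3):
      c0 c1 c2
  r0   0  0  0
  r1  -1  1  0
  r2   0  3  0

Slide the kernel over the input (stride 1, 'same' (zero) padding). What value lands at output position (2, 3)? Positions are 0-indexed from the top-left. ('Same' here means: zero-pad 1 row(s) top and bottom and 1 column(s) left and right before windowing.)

The receptive field on the zero-padded input at this output position is [3 4 4 / -5 8 3 / 0 -4 4]. Elementwise product with the kernel and sum: -5·-1 + 8·1 + -4·3.

1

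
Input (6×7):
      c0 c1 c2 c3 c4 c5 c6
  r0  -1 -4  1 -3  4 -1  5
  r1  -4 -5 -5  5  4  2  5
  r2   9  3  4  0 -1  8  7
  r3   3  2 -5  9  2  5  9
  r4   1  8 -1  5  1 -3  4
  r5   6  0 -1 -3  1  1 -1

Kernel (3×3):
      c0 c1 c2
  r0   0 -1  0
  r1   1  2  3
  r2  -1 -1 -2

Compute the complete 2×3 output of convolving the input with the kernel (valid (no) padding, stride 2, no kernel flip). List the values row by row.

-45 18 3
-18 13 25

Output[0,0]: The receptive field on the input at this output position is [-1 -4 1 / -4 -5 -5 / 9 3 4]. Elementwise product with the kernel and sum: -4·-1 + -4·1 + -5·2 + -5·3 + 9·-1 + 3·-1 + 4·-2.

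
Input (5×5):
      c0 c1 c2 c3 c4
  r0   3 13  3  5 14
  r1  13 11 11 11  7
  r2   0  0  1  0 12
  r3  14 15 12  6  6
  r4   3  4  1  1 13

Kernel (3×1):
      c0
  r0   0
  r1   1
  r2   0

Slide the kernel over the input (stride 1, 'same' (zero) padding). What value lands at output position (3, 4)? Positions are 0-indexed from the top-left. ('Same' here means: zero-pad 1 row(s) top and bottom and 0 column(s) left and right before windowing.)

The receptive field on the zero-padded input at this output position is [12 / 6 / 13]. Elementwise product with the kernel and sum: 6·1.

6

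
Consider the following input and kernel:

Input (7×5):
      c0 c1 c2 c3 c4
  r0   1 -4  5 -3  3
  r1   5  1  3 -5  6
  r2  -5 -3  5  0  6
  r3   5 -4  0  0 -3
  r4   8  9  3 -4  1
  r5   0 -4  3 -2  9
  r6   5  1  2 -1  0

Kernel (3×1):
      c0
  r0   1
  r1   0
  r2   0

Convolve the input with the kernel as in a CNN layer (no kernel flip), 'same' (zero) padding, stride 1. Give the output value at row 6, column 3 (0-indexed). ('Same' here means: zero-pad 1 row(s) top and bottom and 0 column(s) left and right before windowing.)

-2

The receptive field on the zero-padded input at this output position is [-2 / -1 / 0]. Elementwise product with the kernel and sum: -2·1.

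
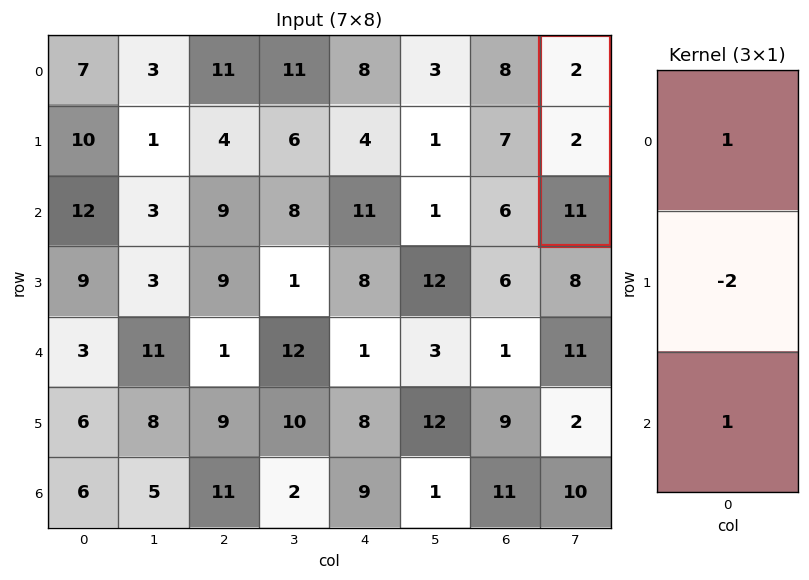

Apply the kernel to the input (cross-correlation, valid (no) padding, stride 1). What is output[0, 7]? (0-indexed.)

The receptive field on the input at this output position is [2 / 2 / 11]. Elementwise product with the kernel and sum: 2·1 + 2·-2 + 11·1.

9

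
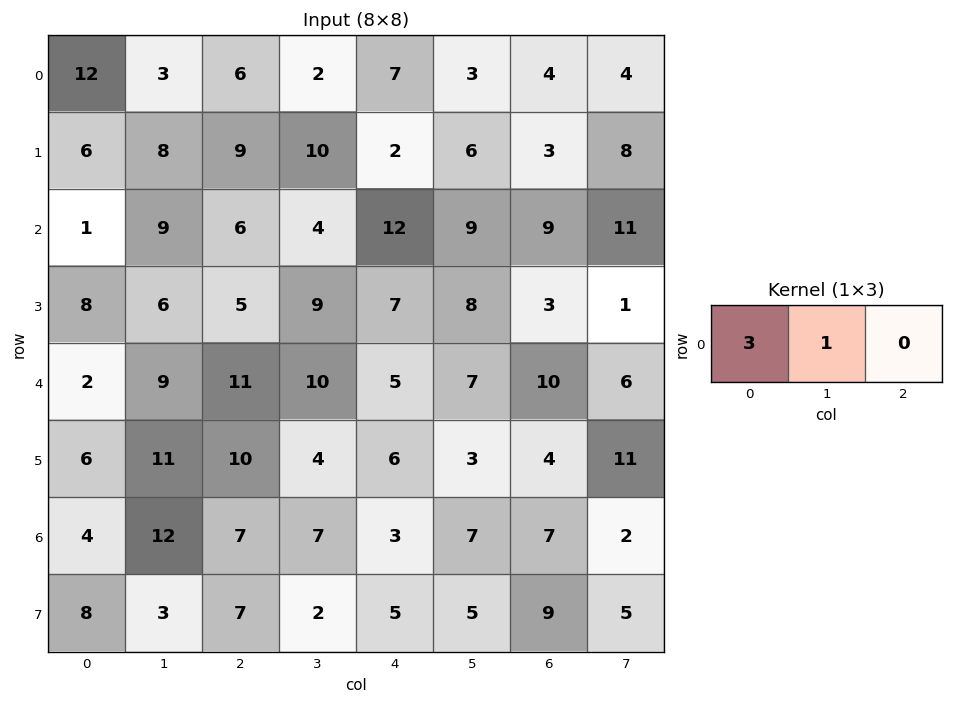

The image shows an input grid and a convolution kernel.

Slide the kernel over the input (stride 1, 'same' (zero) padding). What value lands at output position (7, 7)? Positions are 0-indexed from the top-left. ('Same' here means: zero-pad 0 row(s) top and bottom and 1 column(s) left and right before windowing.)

The receptive field on the zero-padded input at this output position is [9 5 0]. Elementwise product with the kernel and sum: 9·3 + 5·1.

32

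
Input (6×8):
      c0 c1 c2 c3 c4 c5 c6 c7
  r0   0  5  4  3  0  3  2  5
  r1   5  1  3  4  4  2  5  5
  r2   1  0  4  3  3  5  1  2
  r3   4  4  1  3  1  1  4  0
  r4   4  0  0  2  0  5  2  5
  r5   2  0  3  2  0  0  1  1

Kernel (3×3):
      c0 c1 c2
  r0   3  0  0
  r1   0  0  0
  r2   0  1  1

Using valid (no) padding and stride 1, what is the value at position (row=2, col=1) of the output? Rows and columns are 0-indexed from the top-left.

2

The receptive field on the input at this output position is [0 4 3 / 4 1 3 / 0 0 2]. Elementwise product with the kernel and sum: 0·3 + 0·1 + 2·1.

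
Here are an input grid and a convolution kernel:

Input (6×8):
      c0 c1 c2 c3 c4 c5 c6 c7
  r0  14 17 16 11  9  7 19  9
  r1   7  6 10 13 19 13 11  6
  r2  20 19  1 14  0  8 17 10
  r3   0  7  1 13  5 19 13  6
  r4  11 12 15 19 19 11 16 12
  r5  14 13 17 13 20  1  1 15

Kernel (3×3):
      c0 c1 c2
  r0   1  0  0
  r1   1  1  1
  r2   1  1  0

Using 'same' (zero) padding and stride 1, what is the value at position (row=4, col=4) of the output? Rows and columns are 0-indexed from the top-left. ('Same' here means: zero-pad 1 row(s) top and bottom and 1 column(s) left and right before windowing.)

The receptive field on the zero-padded input at this output position is [13 5 19 / 19 19 11 / 13 20 1]. Elementwise product with the kernel and sum: 13·1 + 19·1 + 19·1 + 11·1 + 13·1 + 20·1.

95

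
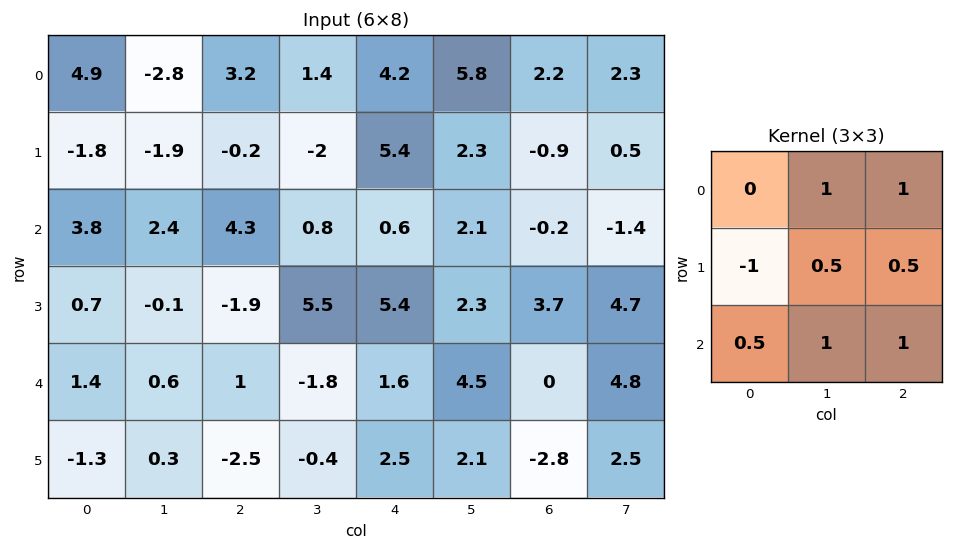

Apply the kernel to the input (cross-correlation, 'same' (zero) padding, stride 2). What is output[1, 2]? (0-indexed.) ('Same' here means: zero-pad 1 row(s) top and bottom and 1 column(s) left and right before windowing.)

18.7

The receptive field on the zero-padded input at this output position is [-2 5.4 2.3 / 0.8 0.6 2.1 / 5.5 5.4 2.3]. Elementwise product with the kernel and sum: 5.4·1 + 2.3·1 + 0.8·-1 + 0.6·0.5 + 2.1·0.5 + 5.5·0.5 + 5.4·1 + 2.3·1.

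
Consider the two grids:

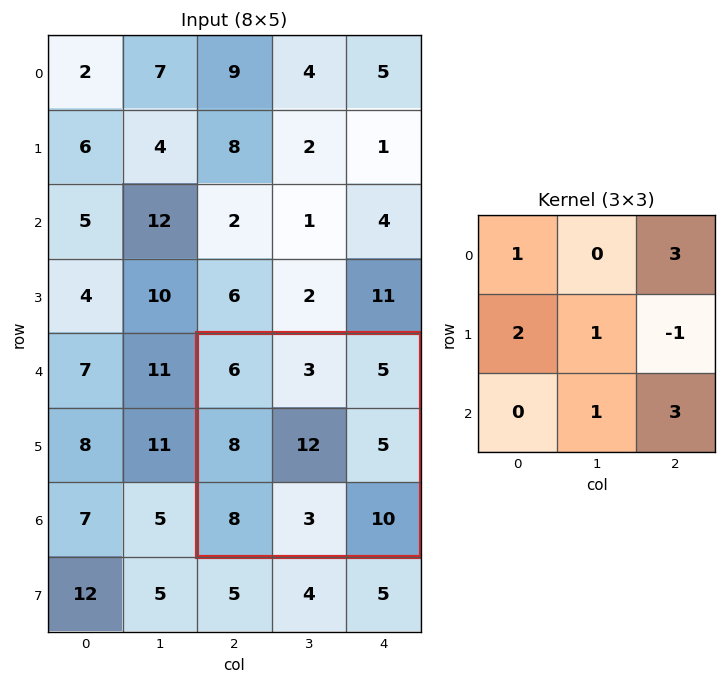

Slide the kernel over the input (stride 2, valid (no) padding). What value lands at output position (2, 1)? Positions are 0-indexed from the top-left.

The receptive field on the input at this output position is [6 3 5 / 8 12 5 / 8 3 10]. Elementwise product with the kernel and sum: 6·1 + 5·3 + 8·2 + 12·1 + 5·-1 + 3·1 + 10·3.

77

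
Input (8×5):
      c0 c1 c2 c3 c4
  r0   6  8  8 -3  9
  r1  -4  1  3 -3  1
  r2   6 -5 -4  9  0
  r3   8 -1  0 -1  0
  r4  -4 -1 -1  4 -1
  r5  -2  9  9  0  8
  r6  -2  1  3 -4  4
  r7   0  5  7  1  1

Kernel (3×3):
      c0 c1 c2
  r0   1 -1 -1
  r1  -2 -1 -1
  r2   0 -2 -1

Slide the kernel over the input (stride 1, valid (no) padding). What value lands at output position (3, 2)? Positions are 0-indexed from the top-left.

-8

The receptive field on the input at this output position is [0 -1 0 / -1 4 -1 / 9 0 8]. Elementwise product with the kernel and sum: 0·1 + -1·-1 + 0·-1 + -1·-2 + 4·-1 + -1·-1 + 0·-2 + 8·-1.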